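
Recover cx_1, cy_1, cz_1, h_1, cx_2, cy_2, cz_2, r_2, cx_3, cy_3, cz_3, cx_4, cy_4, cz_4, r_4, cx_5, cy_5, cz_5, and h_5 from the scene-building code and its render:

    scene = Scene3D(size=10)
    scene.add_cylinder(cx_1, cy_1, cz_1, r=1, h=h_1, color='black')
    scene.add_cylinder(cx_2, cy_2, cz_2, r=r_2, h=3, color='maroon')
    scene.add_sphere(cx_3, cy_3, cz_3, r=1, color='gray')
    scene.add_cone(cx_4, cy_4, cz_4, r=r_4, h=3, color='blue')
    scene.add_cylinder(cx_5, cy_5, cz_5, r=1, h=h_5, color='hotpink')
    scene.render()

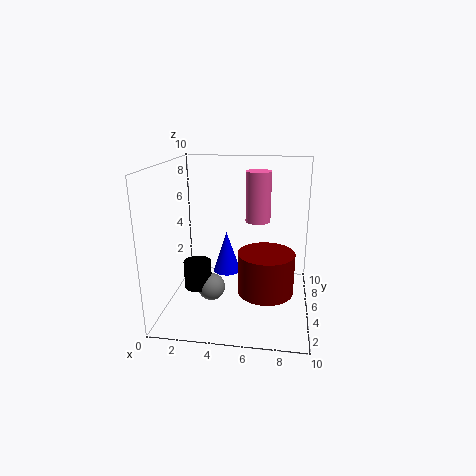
cx_1 = 2, cy_1 = 5, cz_1 = 1, h_1 = 2, cx_2 = 7, cy_2 = 5, cz_2 = 1, r_2 = 2, cx_3 = 3, cy_3 = 5, cz_3 = 1, cx_4 = 4, cy_4 = 6, cz_4 = 2, r_4 = 1, cx_5 = 6, cy_5 = 9, cz_5 = 5, h_5 = 4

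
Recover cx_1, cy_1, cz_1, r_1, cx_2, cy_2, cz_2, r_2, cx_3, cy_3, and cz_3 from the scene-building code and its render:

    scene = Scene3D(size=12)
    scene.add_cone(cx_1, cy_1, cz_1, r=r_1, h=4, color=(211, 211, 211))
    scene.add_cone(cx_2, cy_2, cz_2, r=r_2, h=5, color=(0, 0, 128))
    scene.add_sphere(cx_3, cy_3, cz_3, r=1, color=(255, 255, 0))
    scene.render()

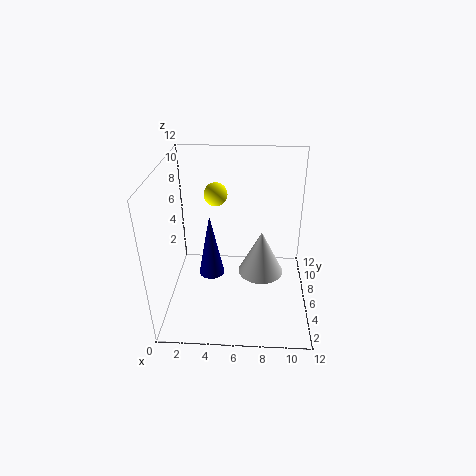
cx_1 = 8
cy_1 = 7
cz_1 = 2
r_1 = 2
cx_2 = 4
cy_2 = 4
cz_2 = 4
r_2 = 1
cx_3 = 4
cy_3 = 8
cz_3 = 9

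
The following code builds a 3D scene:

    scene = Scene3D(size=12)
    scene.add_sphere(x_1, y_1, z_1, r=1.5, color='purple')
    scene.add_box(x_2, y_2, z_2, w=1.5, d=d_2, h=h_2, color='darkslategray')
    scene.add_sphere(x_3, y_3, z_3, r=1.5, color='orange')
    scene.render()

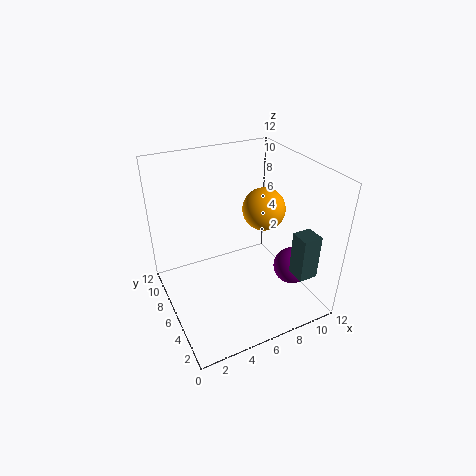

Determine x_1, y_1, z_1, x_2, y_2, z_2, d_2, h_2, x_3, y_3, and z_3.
x_1 = 9.5
y_1 = 3
z_1 = 4
x_2 = 8.5
y_2 = 0.5
z_2 = 4.5
d_2 = 1.5
h_2 = 3.5
x_3 = 6.5
y_3 = 3
z_3 = 10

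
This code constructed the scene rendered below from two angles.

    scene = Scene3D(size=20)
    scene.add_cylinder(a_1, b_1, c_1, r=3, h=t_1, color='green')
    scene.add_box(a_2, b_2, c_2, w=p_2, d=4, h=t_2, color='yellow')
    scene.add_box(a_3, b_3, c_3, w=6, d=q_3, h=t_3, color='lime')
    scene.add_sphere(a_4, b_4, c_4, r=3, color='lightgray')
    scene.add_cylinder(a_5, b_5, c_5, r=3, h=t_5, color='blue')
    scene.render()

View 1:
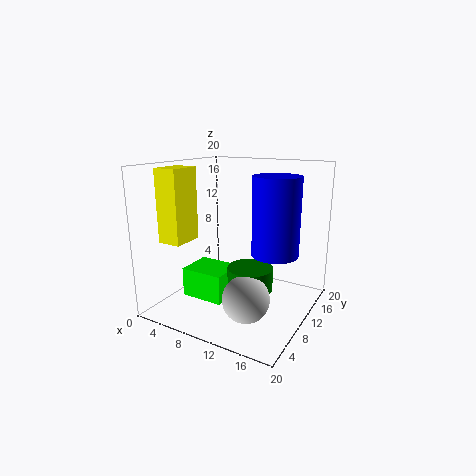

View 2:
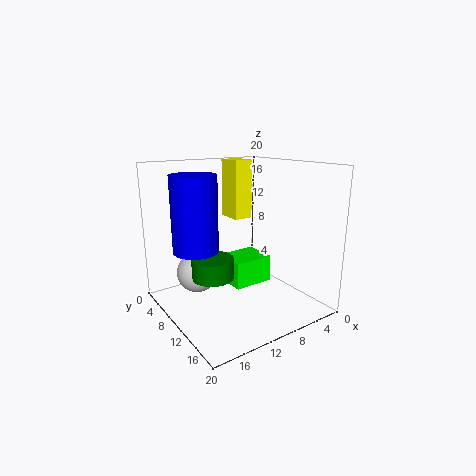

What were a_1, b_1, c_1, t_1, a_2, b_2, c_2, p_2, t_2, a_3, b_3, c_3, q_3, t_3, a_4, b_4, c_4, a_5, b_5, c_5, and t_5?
a_1 = 13
b_1 = 8
c_1 = 4
t_1 = 3
a_2 = 4
b_2 = 1
c_2 = 11
p_2 = 3
t_2 = 9
a_3 = 4
b_3 = 5
c_3 = 2
q_3 = 5
t_3 = 4
a_4 = 14
b_4 = 5
c_4 = 4
a_5 = 16
b_5 = 9
c_5 = 9
t_5 = 10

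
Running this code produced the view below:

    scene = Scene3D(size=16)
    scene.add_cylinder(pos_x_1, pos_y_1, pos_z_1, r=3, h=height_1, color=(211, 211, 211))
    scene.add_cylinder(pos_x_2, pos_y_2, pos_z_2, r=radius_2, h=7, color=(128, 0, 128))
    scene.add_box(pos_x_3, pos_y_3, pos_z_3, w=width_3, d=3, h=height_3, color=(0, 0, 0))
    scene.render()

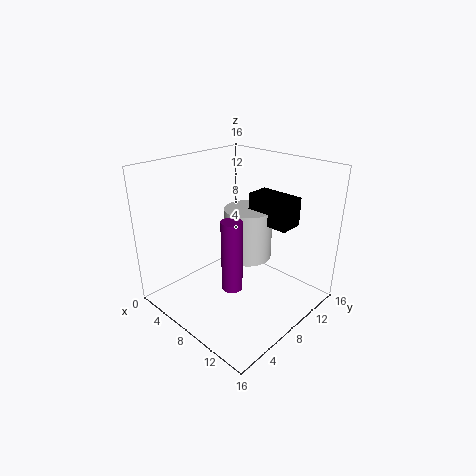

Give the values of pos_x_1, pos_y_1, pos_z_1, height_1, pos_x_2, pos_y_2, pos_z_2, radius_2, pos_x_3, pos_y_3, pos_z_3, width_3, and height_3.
pos_x_1 = 5.5, pos_y_1 = 12.5, pos_z_1 = 3, height_1 = 6.5, pos_x_2 = 11.5, pos_y_2 = 3.5, pos_z_2 = 5.5, radius_2 = 1, pos_x_3 = 5.5, pos_y_3 = 12.5, pos_z_3 = 8, width_3 = 5.5, height_3 = 3.5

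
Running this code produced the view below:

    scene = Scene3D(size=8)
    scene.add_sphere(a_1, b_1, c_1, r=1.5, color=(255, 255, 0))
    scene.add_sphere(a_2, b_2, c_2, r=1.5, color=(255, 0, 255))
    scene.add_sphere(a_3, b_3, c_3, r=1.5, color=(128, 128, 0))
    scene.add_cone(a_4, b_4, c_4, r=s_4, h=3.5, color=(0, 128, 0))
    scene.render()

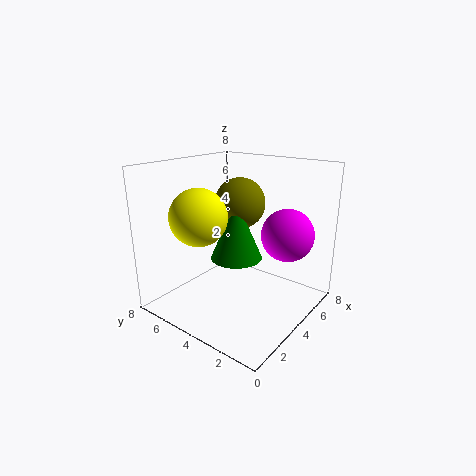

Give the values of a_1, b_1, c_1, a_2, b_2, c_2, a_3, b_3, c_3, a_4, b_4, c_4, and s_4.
a_1 = 2
b_1 = 5
c_1 = 5.5
a_2 = 6
b_2 = 2
c_2 = 4
a_3 = 5.5
b_3 = 5
c_3 = 5.5
a_4 = 4.5
b_4 = 4.5
c_4 = 2.5
s_4 = 1.5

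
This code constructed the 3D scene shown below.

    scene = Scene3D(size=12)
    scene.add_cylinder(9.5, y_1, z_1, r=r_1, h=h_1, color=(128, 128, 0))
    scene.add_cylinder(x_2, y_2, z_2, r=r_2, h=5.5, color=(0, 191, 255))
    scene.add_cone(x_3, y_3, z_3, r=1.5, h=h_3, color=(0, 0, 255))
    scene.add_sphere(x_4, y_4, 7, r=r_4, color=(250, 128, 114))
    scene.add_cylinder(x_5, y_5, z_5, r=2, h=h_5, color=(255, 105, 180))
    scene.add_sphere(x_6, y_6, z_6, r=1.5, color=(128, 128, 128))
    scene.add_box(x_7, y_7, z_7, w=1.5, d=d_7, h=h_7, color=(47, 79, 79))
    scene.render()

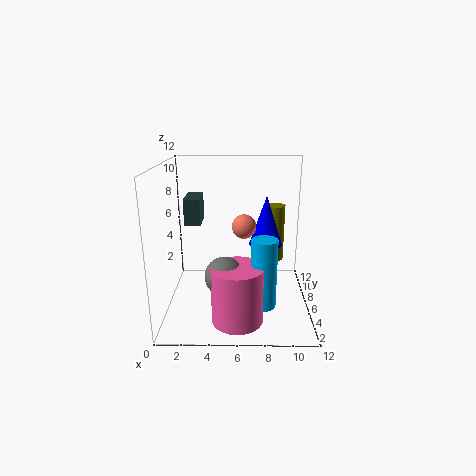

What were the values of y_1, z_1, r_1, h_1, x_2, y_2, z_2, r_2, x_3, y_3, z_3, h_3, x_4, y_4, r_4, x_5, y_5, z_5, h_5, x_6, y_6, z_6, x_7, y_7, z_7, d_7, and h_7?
y_1 = 11, z_1 = 2, r_1 = 1, h_1 = 5.5, x_2 = 8, y_2 = 3, z_2 = 1.5, r_2 = 1, x_3 = 8.5, y_3 = 8.5, z_3 = 4.5, h_3 = 4.5, x_4 = 6.5, y_4 = 6, r_4 = 1, x_5 = 6, y_5 = 2.5, z_5 = 0.5, h_5 = 4.5, x_6 = 5, y_6 = 3, z_6 = 4, x_7 = 1, y_7 = 9, z_7 = 6, d_7 = 3, h_7 = 2.5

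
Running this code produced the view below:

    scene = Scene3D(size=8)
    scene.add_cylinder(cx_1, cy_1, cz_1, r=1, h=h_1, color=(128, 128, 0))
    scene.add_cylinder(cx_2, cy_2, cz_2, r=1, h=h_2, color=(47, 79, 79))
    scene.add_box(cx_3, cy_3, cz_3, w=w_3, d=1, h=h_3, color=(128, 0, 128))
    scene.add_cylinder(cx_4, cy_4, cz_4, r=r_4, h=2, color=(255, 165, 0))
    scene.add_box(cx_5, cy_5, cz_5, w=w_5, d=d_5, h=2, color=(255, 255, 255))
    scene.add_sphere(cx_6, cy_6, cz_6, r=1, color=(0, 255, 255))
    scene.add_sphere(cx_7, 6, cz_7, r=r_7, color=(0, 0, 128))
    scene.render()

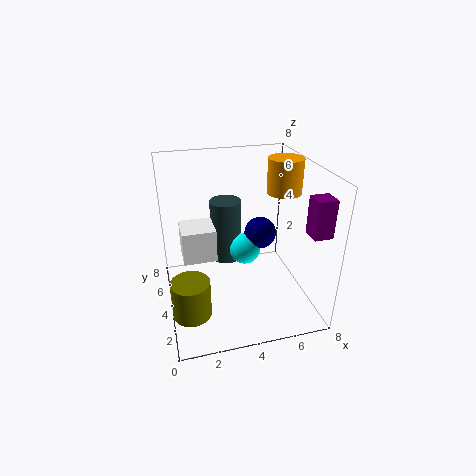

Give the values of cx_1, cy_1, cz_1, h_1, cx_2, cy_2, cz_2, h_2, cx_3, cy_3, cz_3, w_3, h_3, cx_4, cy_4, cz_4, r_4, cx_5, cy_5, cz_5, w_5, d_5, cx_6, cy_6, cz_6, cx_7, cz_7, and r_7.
cx_1 = 1; cy_1 = 2; cz_1 = 1; h_1 = 2; cx_2 = 4; cy_2 = 7; cz_2 = 1; h_2 = 4; cx_3 = 7; cy_3 = 1; cz_3 = 5; w_3 = 1; h_3 = 2; cx_4 = 7; cy_4 = 5; cz_4 = 6; r_4 = 1; cx_5 = 1; cy_5 = 5; cz_5 = 2; w_5 = 2; d_5 = 2; cx_6 = 5; cy_6 = 6; cz_6 = 2; cx_7 = 6; cz_7 = 3; r_7 = 1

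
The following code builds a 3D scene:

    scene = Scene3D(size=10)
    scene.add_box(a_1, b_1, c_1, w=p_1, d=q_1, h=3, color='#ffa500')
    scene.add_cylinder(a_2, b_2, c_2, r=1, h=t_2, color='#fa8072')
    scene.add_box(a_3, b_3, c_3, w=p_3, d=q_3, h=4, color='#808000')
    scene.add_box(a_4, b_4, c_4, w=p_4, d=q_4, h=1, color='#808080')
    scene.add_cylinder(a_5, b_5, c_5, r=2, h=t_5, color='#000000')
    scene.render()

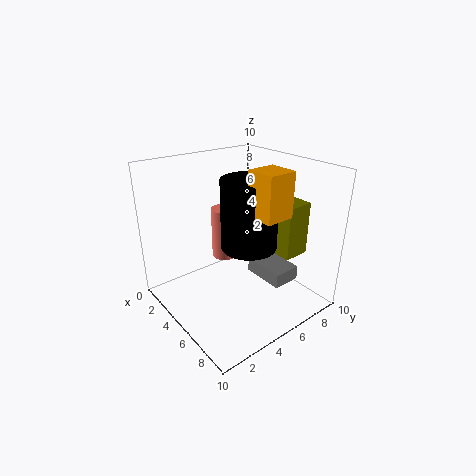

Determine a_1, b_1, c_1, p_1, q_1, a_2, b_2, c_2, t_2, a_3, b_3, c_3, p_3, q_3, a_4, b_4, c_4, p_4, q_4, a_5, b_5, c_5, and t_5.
a_1 = 6, b_1 = 5, c_1 = 7, p_1 = 2, q_1 = 2, a_2 = 2, b_2 = 6, c_2 = 2, t_2 = 4, a_3 = 5, b_3 = 8, c_3 = 3, p_3 = 2, q_3 = 2, a_4 = 5, b_4 = 6, c_4 = 2, p_4 = 3, q_4 = 2, a_5 = 5, b_5 = 6, c_5 = 4, t_5 = 5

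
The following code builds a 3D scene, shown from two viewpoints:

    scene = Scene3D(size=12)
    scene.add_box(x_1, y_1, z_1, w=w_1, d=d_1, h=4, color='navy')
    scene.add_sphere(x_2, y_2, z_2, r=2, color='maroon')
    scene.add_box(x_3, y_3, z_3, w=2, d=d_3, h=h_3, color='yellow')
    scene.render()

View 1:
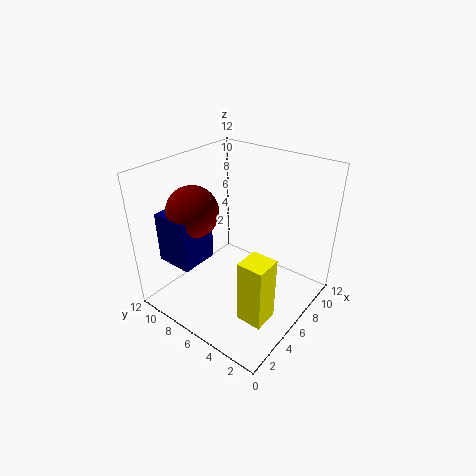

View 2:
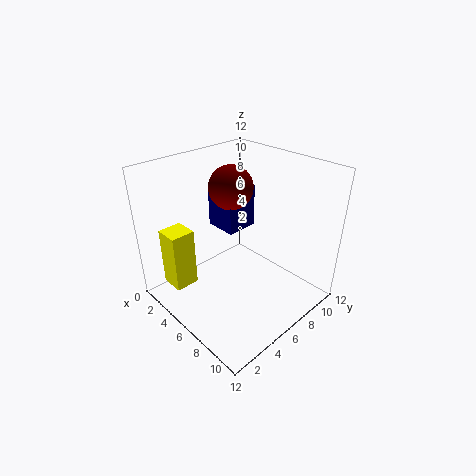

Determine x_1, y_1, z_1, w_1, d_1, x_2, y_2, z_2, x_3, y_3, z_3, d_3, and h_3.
x_1 = 1
y_1 = 7
z_1 = 5
w_1 = 3
d_1 = 3
x_2 = 3
y_2 = 8
z_2 = 9
x_3 = 2
y_3 = 1
z_3 = 2
d_3 = 2
h_3 = 5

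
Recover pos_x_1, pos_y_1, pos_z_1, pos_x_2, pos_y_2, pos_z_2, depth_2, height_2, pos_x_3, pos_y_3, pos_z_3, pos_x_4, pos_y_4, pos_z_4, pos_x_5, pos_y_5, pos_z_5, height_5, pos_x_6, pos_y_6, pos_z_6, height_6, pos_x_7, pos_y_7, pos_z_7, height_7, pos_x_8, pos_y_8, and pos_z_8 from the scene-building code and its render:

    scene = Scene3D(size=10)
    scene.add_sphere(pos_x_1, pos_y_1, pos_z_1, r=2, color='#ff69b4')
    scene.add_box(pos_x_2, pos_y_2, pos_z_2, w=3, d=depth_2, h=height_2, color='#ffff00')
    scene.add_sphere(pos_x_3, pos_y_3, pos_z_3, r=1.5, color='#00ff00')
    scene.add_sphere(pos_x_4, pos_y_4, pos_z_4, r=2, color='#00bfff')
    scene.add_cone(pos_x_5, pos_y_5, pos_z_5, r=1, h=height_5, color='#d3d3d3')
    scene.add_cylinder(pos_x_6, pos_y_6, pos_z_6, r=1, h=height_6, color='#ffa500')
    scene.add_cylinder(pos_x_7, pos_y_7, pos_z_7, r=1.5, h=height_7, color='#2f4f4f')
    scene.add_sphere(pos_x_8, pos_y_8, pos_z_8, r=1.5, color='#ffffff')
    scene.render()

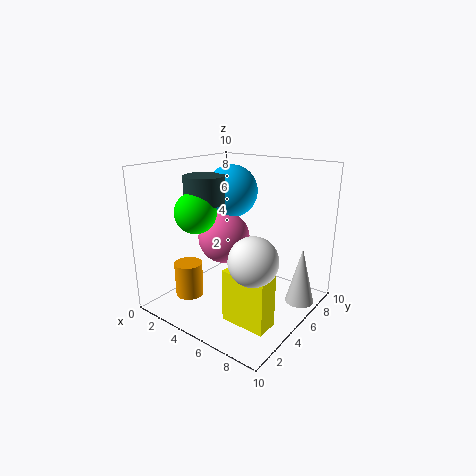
pos_x_1 = 2.5; pos_y_1 = 6.5; pos_z_1 = 4; pos_x_2 = 6; pos_y_2 = 2; pos_z_2 = 0.5; depth_2 = 1.5; height_2 = 3.5; pos_x_3 = 2; pos_y_3 = 4; pos_z_3 = 6.5; pos_x_4 = 2.5; pos_y_4 = 7.5; pos_z_4 = 7.5; pos_x_5 = 9; pos_y_5 = 7; pos_z_5 = 0.5; height_5 = 4; pos_x_6 = 2; pos_y_6 = 3; pos_z_6 = 0.5; height_6 = 2.5; pos_x_7 = 2; pos_y_7 = 5; pos_z_7 = 7; height_7 = 2; pos_x_8 = 8; pos_y_8 = 2.5; pos_z_8 = 5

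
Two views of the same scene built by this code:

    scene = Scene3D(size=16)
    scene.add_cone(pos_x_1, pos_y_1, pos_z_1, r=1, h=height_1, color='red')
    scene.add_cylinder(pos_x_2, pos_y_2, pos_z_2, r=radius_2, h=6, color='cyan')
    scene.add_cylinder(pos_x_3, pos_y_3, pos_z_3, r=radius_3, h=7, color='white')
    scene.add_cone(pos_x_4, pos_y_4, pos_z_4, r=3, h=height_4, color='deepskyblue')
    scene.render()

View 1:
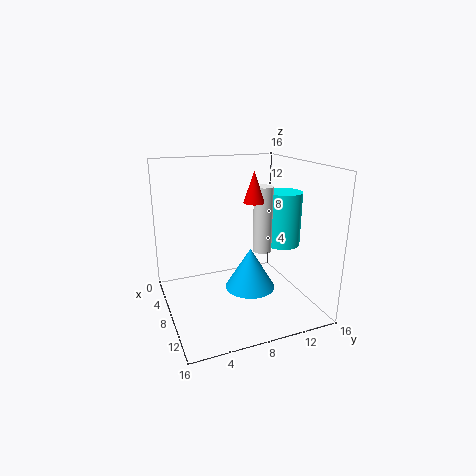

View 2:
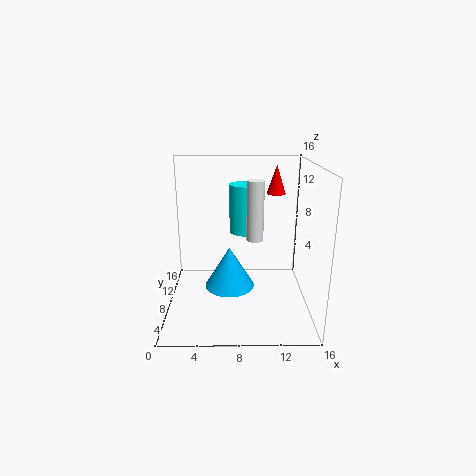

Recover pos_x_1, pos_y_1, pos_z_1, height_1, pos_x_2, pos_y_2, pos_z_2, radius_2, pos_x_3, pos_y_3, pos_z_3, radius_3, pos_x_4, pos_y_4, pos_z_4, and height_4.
pos_x_1 = 12; pos_y_1 = 8; pos_z_1 = 13; height_1 = 3; pos_x_2 = 9; pos_y_2 = 13; pos_z_2 = 7; radius_2 = 2; pos_x_3 = 10; pos_y_3 = 10; pos_z_3 = 7; radius_3 = 1; pos_x_4 = 7; pos_y_4 = 10; pos_z_4 = 1; height_4 = 5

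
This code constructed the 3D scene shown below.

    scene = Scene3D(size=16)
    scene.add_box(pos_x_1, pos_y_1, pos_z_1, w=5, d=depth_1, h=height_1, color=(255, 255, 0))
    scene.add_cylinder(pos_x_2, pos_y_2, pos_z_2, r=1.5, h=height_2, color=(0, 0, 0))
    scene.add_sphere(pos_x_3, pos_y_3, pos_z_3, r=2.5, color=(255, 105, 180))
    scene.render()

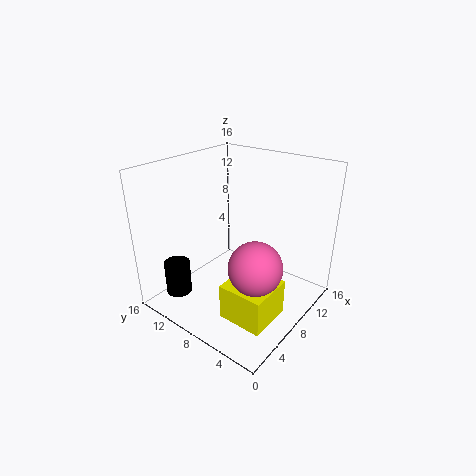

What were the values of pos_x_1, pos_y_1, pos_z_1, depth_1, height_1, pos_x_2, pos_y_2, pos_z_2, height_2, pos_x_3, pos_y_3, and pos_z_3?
pos_x_1 = 3.5; pos_y_1 = 2; pos_z_1 = 0.5; depth_1 = 5; height_1 = 4; pos_x_2 = 4; pos_y_2 = 14; pos_z_2 = 0.5; height_2 = 4; pos_x_3 = 3.5; pos_y_3 = 2.5; pos_z_3 = 8.5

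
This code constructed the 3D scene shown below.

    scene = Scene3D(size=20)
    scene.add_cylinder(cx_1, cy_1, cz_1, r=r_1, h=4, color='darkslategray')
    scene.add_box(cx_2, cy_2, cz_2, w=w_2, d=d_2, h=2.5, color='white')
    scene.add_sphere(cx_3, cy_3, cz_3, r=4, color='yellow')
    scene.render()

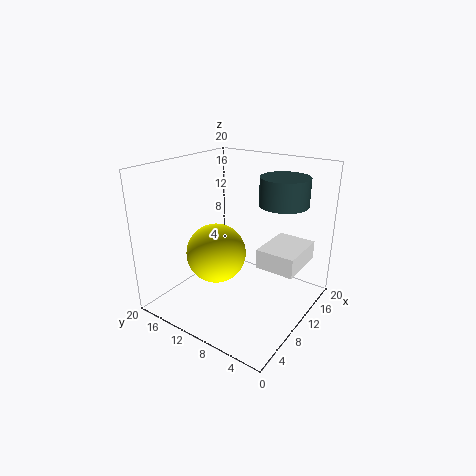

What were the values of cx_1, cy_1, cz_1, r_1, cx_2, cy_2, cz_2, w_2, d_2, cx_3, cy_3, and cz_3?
cx_1 = 15.5
cy_1 = 6
cz_1 = 14
r_1 = 3.5
cx_2 = 7.5
cy_2 = 0.5
cz_2 = 8
w_2 = 6.5
d_2 = 5
cx_3 = 7
cy_3 = 11.5
cz_3 = 8.5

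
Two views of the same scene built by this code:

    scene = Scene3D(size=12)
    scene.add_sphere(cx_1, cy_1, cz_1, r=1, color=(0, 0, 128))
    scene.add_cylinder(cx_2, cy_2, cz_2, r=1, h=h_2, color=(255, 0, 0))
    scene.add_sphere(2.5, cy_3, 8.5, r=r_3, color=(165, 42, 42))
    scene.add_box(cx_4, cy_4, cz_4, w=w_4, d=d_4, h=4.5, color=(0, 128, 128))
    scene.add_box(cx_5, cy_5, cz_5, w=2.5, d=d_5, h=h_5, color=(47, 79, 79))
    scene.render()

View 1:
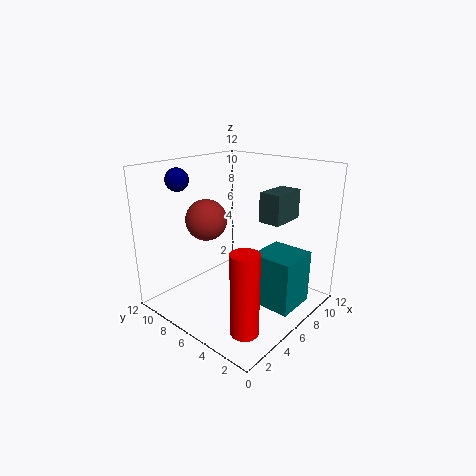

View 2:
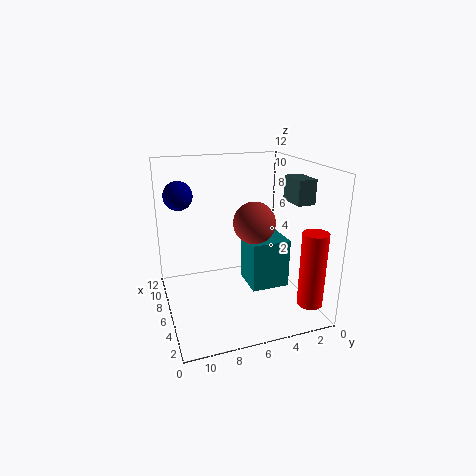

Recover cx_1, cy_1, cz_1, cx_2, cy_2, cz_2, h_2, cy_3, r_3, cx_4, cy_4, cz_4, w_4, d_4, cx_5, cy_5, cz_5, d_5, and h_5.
cx_1 = 4, cy_1 = 11, cz_1 = 10.5, cx_2 = 1.5, cy_2 = 1.5, cz_2 = 1.5, h_2 = 6, cy_3 = 6, r_3 = 1.5, cx_4 = 6, cy_4 = 1, cz_4 = 0.5, w_4 = 3.5, d_4 = 3.5, cx_5 = 3.5, cy_5 = 0.5, cz_5 = 9, d_5 = 1.5, h_5 = 2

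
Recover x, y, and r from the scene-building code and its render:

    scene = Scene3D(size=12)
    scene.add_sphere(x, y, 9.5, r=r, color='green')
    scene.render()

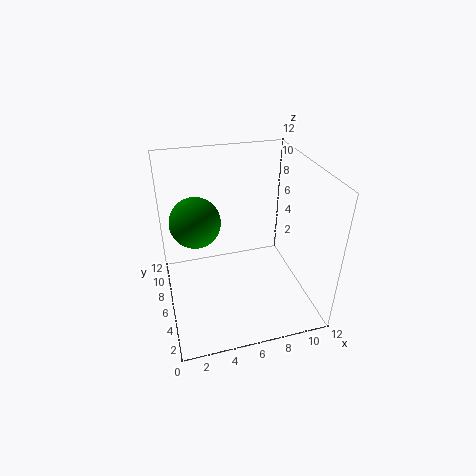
x = 2.25; y = 3.5; r = 1.75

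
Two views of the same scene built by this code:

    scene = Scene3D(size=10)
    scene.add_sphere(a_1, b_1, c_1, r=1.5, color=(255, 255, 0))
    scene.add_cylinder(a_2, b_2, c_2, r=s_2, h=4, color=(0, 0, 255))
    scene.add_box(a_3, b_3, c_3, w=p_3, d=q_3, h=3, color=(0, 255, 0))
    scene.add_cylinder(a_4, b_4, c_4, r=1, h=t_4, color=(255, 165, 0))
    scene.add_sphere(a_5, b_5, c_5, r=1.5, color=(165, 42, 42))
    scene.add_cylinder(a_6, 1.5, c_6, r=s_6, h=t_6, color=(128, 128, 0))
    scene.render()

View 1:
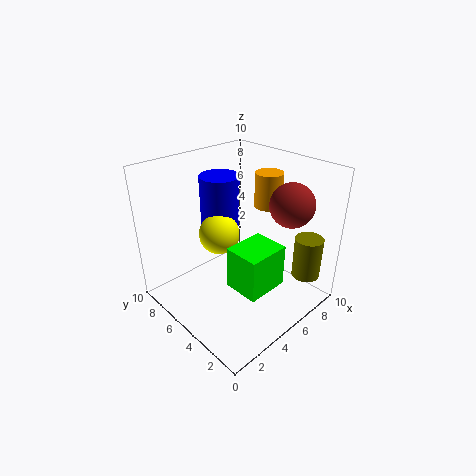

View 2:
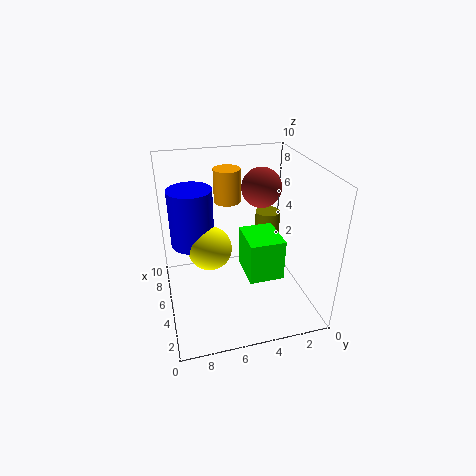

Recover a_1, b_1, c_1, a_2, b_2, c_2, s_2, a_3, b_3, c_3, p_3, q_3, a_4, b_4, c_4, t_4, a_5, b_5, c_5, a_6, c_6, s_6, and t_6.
a_1 = 5; b_1 = 7; c_1 = 4.5; a_2 = 6; b_2 = 8; c_2 = 4.5; s_2 = 1.5; a_3 = 3.5; b_3 = 2; c_3 = 2; p_3 = 3; q_3 = 2.5; a_4 = 8; b_4 = 5; c_4 = 6.5; t_4 = 2.5; a_5 = 7.5; b_5 = 2.5; c_5 = 7.5; a_6 = 8.5; c_6 = 2; s_6 = 1; t_6 = 3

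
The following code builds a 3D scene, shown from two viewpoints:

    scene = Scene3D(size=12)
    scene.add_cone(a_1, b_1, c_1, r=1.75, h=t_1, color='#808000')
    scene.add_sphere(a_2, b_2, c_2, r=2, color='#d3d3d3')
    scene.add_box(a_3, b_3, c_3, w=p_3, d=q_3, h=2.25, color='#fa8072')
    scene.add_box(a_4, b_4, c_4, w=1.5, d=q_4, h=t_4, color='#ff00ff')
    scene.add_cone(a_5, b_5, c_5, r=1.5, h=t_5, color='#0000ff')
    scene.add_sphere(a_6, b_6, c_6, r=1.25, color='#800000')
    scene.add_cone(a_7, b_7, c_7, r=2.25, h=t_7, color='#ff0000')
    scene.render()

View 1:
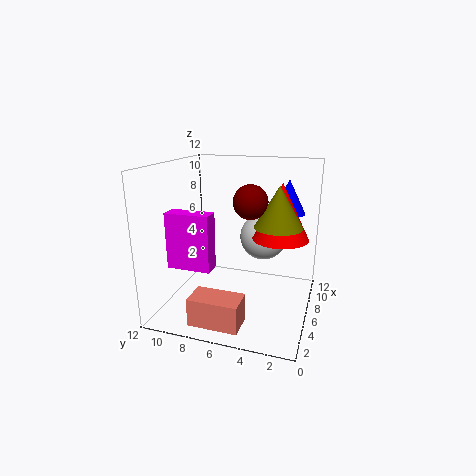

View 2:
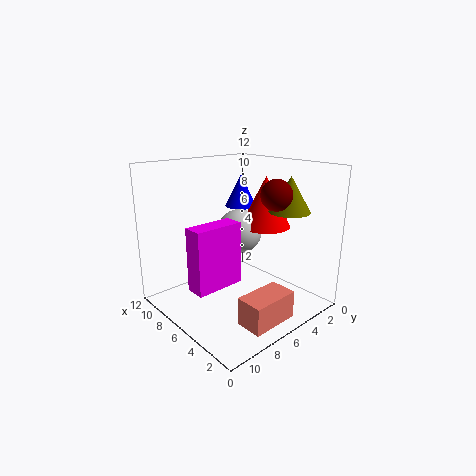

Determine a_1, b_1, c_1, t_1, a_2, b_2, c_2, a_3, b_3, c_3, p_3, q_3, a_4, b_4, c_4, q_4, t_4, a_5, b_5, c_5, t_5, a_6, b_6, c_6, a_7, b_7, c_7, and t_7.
a_1 = 3.75, b_1 = 2.25, c_1 = 8, t_1 = 3, a_2 = 7.75, b_2 = 4.25, c_2 = 5.75, a_3 = 1, b_3 = 4.5, c_3 = 0.25, p_3 = 2.25, q_3 = 4, a_4 = 3.75, b_4 = 7.75, c_4 = 3.5, q_4 = 3.75, t_4 = 4.75, a_5 = 9.5, b_5 = 2.5, c_5 = 7.5, t_5 = 3, a_6 = 3.5, b_6 = 4.25, c_6 = 9.75, a_7 = 6.25, b_7 = 2.5, c_7 = 6.25, t_7 = 4.5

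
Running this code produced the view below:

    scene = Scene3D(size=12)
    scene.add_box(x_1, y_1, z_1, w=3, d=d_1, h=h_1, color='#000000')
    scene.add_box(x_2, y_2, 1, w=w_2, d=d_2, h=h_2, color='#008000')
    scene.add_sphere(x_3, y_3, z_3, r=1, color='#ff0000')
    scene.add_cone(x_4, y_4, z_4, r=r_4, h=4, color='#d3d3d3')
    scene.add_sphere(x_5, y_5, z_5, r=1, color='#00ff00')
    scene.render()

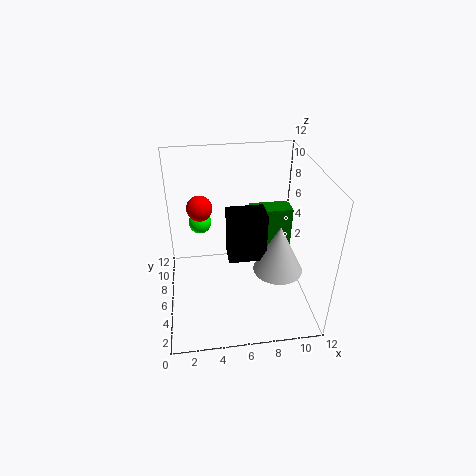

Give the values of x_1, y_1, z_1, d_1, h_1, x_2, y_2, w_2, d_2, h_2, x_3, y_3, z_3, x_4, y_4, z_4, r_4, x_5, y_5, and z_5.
x_1 = 5
y_1 = 4
z_1 = 5
d_1 = 2
h_1 = 4
x_2 = 8
y_2 = 10
w_2 = 4
d_2 = 2
h_2 = 5
x_3 = 3
y_3 = 6
z_3 = 9
x_4 = 9
y_4 = 4
z_4 = 4
r_4 = 2
x_5 = 3
y_5 = 9
z_5 = 6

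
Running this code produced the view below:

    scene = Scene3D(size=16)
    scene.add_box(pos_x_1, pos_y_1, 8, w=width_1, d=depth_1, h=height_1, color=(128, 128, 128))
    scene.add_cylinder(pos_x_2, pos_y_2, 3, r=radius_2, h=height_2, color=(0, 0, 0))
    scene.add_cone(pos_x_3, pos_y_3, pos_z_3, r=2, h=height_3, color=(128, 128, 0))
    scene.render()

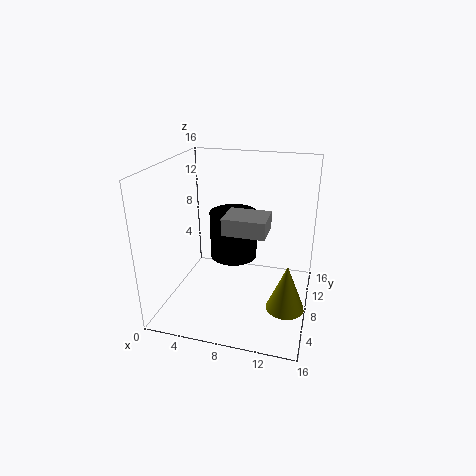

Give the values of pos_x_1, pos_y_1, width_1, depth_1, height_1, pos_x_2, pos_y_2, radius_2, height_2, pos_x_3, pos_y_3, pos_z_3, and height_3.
pos_x_1 = 6
pos_y_1 = 8
width_1 = 5
depth_1 = 4
height_1 = 2
pos_x_2 = 6
pos_y_2 = 13
radius_2 = 3
height_2 = 6
pos_x_3 = 14
pos_y_3 = 5
pos_z_3 = 2
height_3 = 5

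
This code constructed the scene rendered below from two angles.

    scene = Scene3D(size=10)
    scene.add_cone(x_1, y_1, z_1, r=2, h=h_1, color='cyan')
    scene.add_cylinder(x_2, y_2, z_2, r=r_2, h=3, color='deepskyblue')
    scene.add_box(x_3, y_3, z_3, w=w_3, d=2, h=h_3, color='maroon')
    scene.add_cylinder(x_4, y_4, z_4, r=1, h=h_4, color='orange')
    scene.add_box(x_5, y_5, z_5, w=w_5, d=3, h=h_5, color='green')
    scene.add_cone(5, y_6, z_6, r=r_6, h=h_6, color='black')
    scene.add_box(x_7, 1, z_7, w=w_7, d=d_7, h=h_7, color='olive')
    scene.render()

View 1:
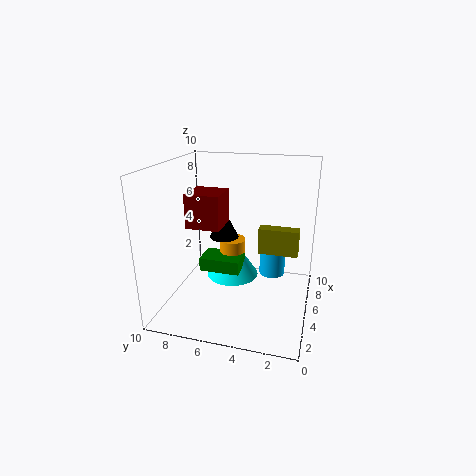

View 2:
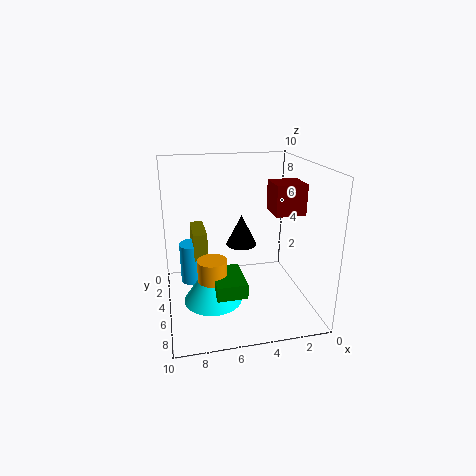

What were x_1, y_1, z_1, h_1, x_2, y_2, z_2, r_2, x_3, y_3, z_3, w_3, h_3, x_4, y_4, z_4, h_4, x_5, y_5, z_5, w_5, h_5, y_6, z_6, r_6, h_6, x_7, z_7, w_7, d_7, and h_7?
x_1 = 7
y_1 = 6
z_1 = 1
h_1 = 3
x_2 = 8
y_2 = 3
z_2 = 1
r_2 = 1
x_3 = 1
y_3 = 5
z_3 = 7
w_3 = 2
h_3 = 2
x_4 = 7
y_4 = 6
z_4 = 2
h_4 = 2
x_5 = 5
y_5 = 5
z_5 = 2
w_5 = 2
h_5 = 1
y_6 = 6
z_6 = 5
r_6 = 1
h_6 = 2
x_7 = 7
z_7 = 3
w_7 = 1
d_7 = 3
h_7 = 2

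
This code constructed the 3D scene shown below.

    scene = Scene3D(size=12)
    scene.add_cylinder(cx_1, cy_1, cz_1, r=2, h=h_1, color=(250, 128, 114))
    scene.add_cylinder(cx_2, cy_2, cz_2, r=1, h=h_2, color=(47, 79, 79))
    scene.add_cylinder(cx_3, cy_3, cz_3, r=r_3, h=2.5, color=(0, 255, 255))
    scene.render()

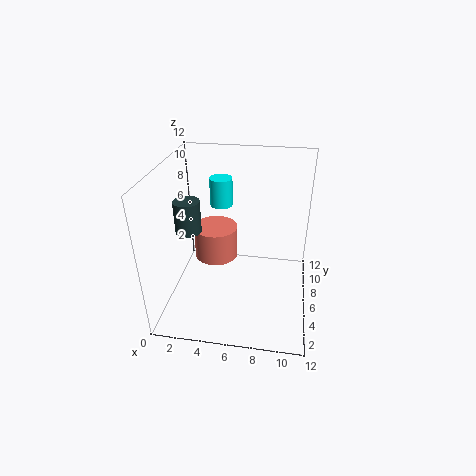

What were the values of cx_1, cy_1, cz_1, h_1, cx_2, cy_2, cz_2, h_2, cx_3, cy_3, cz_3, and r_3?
cx_1 = 3.5; cy_1 = 8.5; cz_1 = 2.5; h_1 = 3; cx_2 = 2.5; cy_2 = 4; cz_2 = 7.5; h_2 = 2.5; cx_3 = 4; cy_3 = 9; cz_3 = 7.5; r_3 = 1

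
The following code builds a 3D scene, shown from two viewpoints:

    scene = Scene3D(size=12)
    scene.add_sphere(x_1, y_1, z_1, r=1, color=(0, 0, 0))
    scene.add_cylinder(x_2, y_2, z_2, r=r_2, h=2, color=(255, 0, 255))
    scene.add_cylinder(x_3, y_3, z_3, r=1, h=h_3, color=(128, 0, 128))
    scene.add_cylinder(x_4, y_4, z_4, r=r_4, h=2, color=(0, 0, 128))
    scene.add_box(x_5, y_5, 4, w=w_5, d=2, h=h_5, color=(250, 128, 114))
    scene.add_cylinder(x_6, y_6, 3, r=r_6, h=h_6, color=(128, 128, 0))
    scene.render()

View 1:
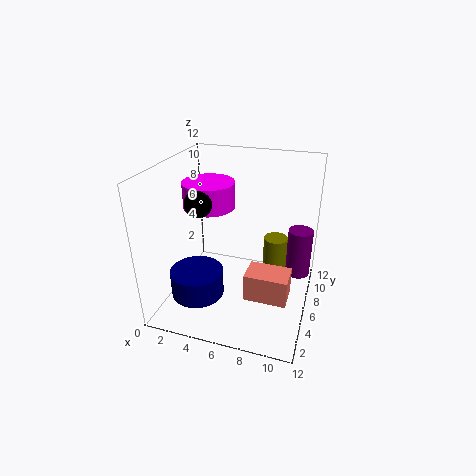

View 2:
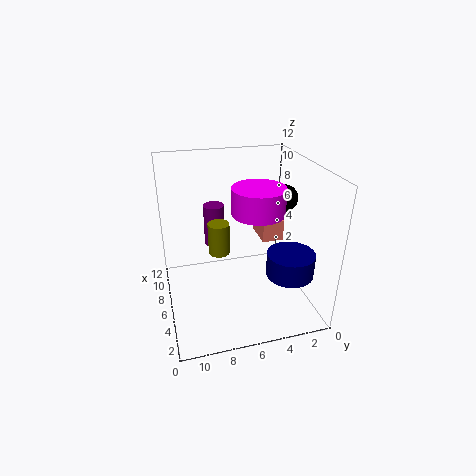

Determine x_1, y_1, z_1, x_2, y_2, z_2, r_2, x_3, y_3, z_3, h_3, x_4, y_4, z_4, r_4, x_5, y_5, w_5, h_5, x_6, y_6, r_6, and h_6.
x_1 = 4, y_1 = 3, z_1 = 10, x_2 = 4, y_2 = 5, z_2 = 9, r_2 = 2, x_3 = 11, y_3 = 7, z_3 = 3, h_3 = 4, x_4 = 4, y_4 = 2, z_4 = 3, r_4 = 2, x_5 = 8, y_5 = 1, w_5 = 3, h_5 = 2, x_6 = 9, y_6 = 7, r_6 = 1, h_6 = 3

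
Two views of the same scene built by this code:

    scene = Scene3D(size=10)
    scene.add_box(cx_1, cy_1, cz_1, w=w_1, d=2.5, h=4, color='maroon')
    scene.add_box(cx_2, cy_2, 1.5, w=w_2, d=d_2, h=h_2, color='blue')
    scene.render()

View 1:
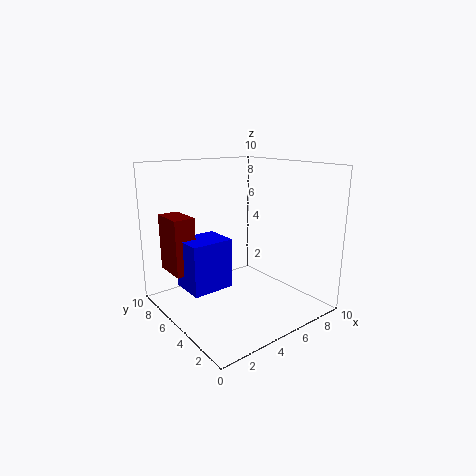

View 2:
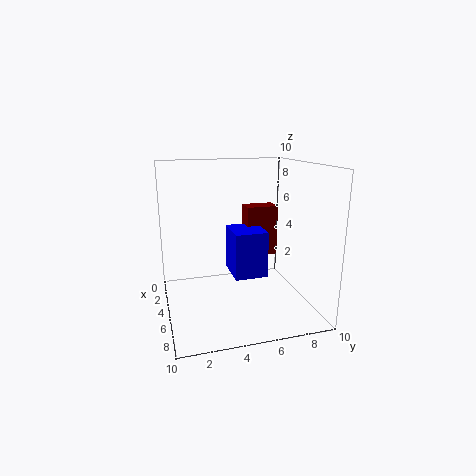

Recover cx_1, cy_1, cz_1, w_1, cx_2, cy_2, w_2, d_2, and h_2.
cx_1 = 1
cy_1 = 6.5
cz_1 = 2.5
w_1 = 1.5
cx_2 = 1.5
cy_2 = 5
w_2 = 3
d_2 = 2.5
h_2 = 3.5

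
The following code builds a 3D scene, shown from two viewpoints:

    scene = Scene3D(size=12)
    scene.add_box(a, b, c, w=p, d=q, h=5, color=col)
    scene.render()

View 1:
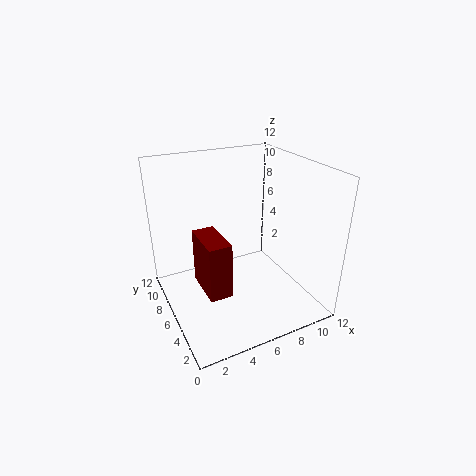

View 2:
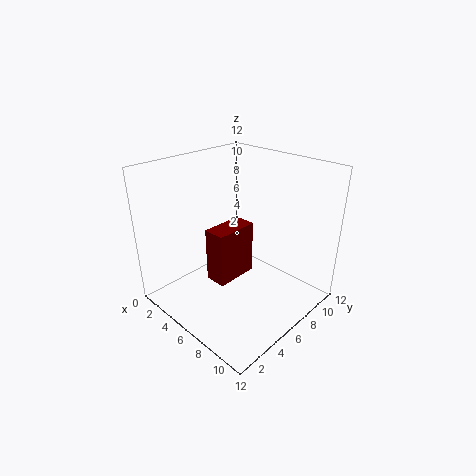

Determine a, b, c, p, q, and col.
a = 3
b = 5
c = 1
p = 2
q = 4
col = 'maroon'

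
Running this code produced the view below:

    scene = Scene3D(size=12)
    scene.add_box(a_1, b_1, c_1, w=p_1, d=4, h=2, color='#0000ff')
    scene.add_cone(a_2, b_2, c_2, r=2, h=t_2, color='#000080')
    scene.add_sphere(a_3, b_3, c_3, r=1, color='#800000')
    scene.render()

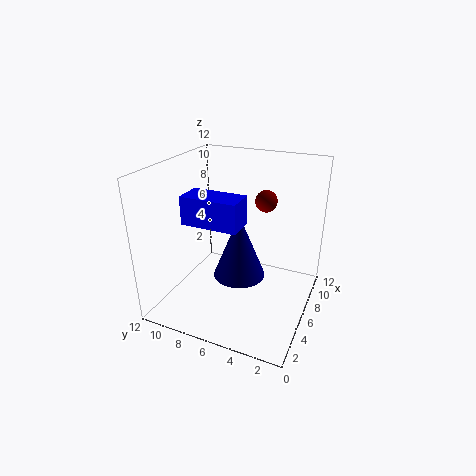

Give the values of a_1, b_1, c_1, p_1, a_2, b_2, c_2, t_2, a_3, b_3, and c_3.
a_1 = 1; b_1 = 4; c_1 = 9; p_1 = 2; a_2 = 4; b_2 = 5; c_2 = 4; t_2 = 5; a_3 = 10; b_3 = 5; c_3 = 8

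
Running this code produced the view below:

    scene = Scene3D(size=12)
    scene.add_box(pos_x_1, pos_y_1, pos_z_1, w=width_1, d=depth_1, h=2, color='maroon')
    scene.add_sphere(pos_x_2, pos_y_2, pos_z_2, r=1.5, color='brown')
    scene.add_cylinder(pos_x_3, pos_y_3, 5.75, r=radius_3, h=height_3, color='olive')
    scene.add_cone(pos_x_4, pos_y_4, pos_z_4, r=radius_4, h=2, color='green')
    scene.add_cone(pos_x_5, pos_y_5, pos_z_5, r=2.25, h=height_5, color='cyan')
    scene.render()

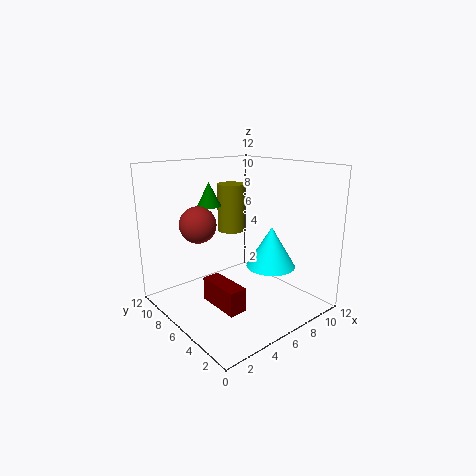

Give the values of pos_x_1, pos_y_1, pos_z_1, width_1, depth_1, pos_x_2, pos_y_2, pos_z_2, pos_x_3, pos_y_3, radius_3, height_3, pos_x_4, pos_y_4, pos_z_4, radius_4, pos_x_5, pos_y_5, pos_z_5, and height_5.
pos_x_1 = 3.25, pos_y_1 = 3.5, pos_z_1 = 0.75, width_1 = 1.5, depth_1 = 3.75, pos_x_2 = 3.25, pos_y_2 = 7.75, pos_z_2 = 7.25, pos_x_3 = 7.5, pos_y_3 = 8.75, radius_3 = 1.25, height_3 = 4.25, pos_x_4 = 4.75, pos_y_4 = 8.25, pos_z_4 = 8.5, radius_4 = 1, pos_x_5 = 9.75, pos_y_5 = 5.75, pos_z_5 = 2.5, height_5 = 3.75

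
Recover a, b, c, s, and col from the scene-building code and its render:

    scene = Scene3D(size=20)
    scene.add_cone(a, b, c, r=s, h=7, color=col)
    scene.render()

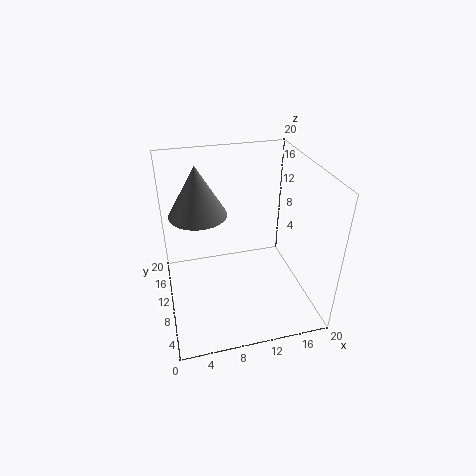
a = 5, b = 12.5, c = 13, s = 4, col = 'gray'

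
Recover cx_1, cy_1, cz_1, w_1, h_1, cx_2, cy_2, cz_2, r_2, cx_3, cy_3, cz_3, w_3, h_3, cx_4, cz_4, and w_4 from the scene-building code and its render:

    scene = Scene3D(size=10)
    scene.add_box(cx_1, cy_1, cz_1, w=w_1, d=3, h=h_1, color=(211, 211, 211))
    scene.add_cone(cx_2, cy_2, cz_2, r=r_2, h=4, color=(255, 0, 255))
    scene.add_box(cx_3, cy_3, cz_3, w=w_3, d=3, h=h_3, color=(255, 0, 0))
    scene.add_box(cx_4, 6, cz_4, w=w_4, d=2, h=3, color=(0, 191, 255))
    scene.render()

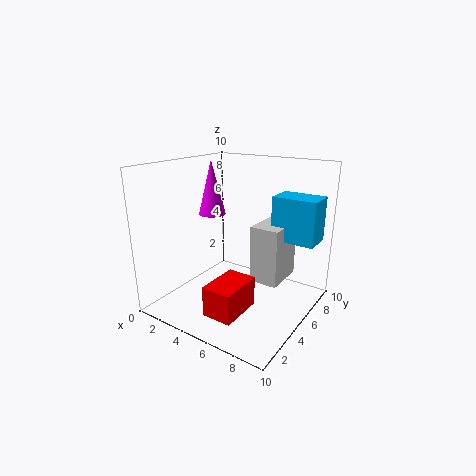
cx_1 = 6, cy_1 = 5, cz_1 = 2, w_1 = 2, h_1 = 4, cx_2 = 2, cy_2 = 6, cz_2 = 6, r_2 = 1, cx_3 = 5, cy_3 = 1, cz_3 = 1, w_3 = 2, h_3 = 2, cx_4 = 7, cz_4 = 5, w_4 = 3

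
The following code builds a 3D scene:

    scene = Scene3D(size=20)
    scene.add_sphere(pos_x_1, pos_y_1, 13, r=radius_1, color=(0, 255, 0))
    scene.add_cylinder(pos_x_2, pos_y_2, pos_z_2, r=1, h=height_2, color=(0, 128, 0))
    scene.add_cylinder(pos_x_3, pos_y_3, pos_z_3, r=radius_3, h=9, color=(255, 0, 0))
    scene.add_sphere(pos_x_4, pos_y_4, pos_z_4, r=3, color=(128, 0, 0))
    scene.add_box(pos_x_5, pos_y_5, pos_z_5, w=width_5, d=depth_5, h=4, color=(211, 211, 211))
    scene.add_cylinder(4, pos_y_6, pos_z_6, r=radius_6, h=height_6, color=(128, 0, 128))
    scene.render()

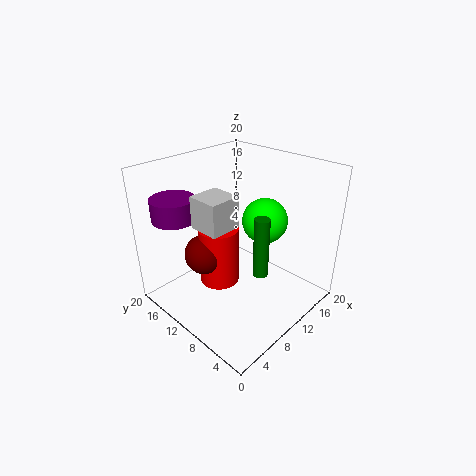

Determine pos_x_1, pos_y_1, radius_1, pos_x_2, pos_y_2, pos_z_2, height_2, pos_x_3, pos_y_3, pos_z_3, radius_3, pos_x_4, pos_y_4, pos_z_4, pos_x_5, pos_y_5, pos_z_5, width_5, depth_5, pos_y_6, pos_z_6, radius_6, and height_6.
pos_x_1 = 12, pos_y_1 = 7, radius_1 = 3, pos_x_2 = 9, pos_y_2 = 5, pos_z_2 = 7, height_2 = 8, pos_x_3 = 10, pos_y_3 = 14, pos_z_3 = 1, radius_3 = 3, pos_x_4 = 8, pos_y_4 = 15, pos_z_4 = 6, pos_x_5 = 3, pos_y_5 = 7, pos_z_5 = 14, width_5 = 4, depth_5 = 4, pos_y_6 = 16, pos_z_6 = 13, radius_6 = 3, height_6 = 3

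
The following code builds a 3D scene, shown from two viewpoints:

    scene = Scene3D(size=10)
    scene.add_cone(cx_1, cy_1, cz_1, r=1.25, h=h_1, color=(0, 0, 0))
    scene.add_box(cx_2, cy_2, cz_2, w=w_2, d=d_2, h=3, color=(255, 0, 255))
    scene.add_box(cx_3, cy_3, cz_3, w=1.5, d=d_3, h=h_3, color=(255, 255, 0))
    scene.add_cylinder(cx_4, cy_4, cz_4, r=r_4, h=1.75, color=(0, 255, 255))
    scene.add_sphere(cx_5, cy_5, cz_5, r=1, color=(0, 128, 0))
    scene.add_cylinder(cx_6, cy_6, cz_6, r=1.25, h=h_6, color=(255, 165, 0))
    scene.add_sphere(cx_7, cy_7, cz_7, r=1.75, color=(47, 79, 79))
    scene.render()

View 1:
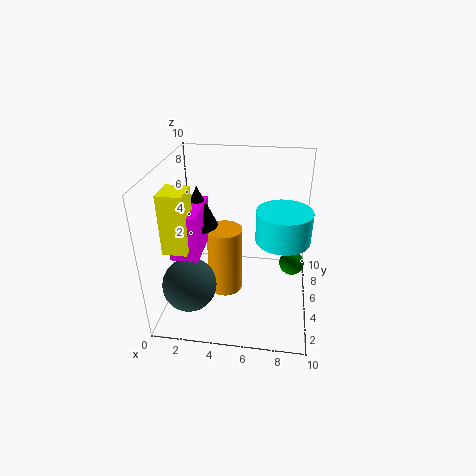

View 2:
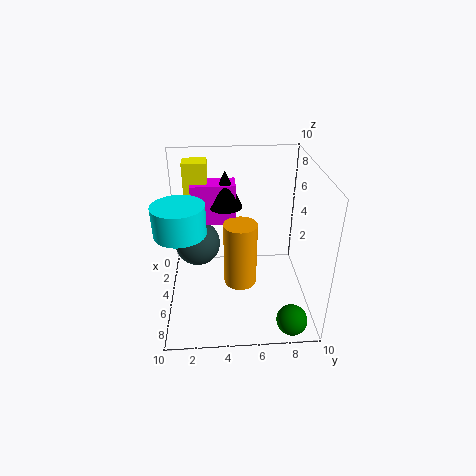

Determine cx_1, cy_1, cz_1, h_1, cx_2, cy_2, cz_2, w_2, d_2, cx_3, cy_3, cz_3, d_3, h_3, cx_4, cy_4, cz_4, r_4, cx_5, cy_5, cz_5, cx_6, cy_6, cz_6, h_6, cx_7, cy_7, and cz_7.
cx_1 = 2.5; cy_1 = 4.25; cz_1 = 6.25; h_1 = 2.75; cx_2 = 1.25; cy_2 = 1.75; cz_2 = 5; w_2 = 1.75; d_2 = 3.25; cx_3 = 1; cy_3 = 1.25; cz_3 = 5.75; d_3 = 1.75; h_3 = 3.75; cx_4 = 8; cy_4 = 1.5; cz_4 = 7.25; r_4 = 1.5; cx_5 = 9; cy_5 = 8.25; cz_5 = 1; cx_6 = 4; cy_6 = 5.25; cz_6 = 0.5; h_6 = 5; cx_7 = 2.25; cy_7 = 2; cz_7 = 3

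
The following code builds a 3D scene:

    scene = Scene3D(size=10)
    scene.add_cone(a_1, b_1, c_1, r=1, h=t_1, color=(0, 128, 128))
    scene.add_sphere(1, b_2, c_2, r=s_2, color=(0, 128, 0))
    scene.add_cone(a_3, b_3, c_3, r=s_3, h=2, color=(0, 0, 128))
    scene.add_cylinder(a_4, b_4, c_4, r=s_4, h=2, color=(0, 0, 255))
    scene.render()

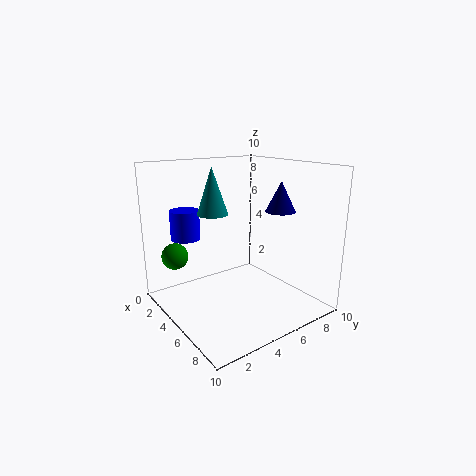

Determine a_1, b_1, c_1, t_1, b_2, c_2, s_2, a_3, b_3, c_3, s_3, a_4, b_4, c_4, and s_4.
a_1 = 5, b_1 = 3, c_1 = 7, t_1 = 3, b_2 = 2, c_2 = 3, s_2 = 1, a_3 = 7, b_3 = 7, c_3 = 7, s_3 = 1, a_4 = 3, b_4 = 2, c_4 = 5, s_4 = 1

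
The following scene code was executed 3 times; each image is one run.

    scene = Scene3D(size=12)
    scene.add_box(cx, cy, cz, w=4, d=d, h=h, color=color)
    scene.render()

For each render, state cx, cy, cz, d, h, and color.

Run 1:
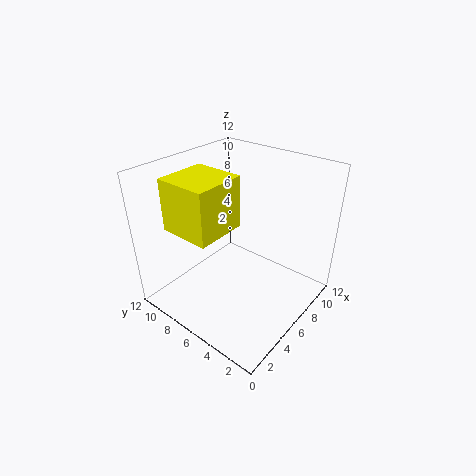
cx = 1
cy = 5
cz = 8
d = 4
h = 4
color = 'yellow'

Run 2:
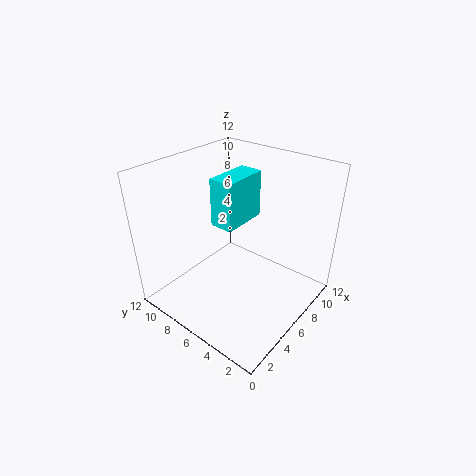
cx = 5
cy = 6
cz = 7
d = 2
h = 4
color = 'cyan'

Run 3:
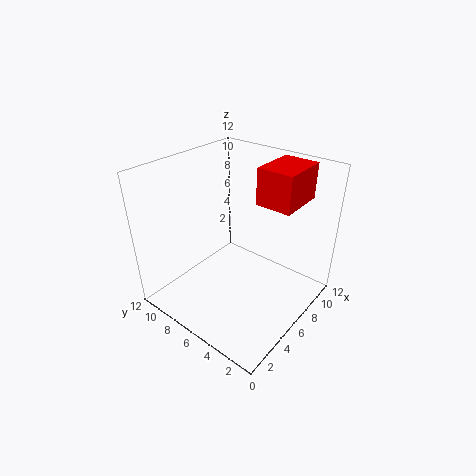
cx = 7
cy = 2
cz = 9
d = 3
h = 3
color = 'red'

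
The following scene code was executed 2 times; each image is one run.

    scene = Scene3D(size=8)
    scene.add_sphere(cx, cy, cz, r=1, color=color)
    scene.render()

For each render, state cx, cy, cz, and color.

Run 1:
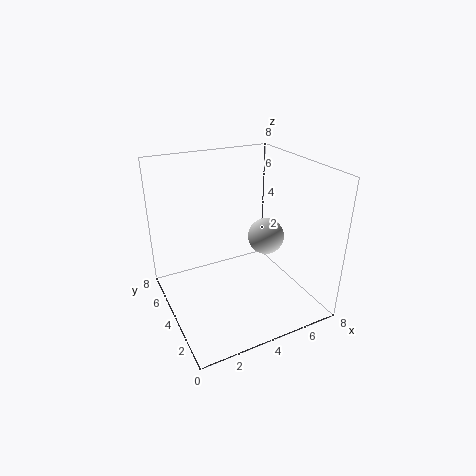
cx = 5.5; cy = 3.5; cz = 4; color = 'lightgray'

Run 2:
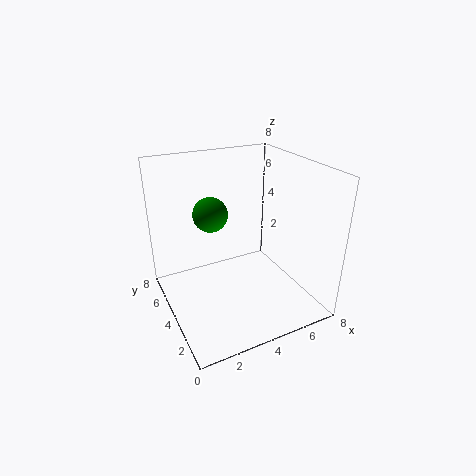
cx = 3; cy = 5.5; cz = 5; color = 'green'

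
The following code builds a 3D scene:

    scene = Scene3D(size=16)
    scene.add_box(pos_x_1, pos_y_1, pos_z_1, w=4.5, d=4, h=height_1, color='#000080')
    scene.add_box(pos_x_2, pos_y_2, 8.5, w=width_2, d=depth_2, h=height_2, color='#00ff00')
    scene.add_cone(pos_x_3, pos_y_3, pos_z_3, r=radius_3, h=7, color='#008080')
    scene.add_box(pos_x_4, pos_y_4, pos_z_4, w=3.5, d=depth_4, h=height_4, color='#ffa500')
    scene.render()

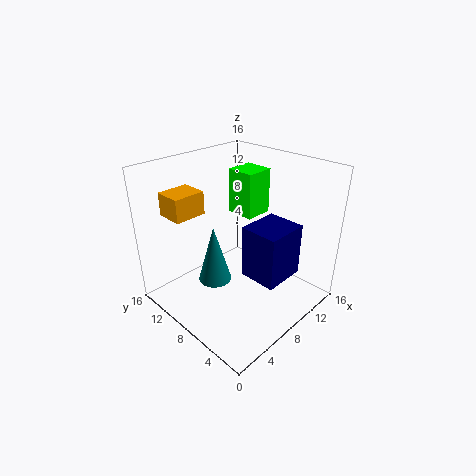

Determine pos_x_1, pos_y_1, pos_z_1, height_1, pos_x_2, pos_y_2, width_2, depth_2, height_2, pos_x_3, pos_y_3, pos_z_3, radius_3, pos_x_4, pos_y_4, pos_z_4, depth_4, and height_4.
pos_x_1 = 6; pos_y_1 = 1.5; pos_z_1 = 5.5; height_1 = 5.5; pos_x_2 = 11.5; pos_y_2 = 9.5; width_2 = 3.5; depth_2 = 3.5; height_2 = 5.5; pos_x_3 = 7; pos_y_3 = 11; pos_z_3 = 1.5; radius_3 = 2; pos_x_4 = 2; pos_y_4 = 10.5; pos_z_4 = 11; depth_4 = 3; height_4 = 2.5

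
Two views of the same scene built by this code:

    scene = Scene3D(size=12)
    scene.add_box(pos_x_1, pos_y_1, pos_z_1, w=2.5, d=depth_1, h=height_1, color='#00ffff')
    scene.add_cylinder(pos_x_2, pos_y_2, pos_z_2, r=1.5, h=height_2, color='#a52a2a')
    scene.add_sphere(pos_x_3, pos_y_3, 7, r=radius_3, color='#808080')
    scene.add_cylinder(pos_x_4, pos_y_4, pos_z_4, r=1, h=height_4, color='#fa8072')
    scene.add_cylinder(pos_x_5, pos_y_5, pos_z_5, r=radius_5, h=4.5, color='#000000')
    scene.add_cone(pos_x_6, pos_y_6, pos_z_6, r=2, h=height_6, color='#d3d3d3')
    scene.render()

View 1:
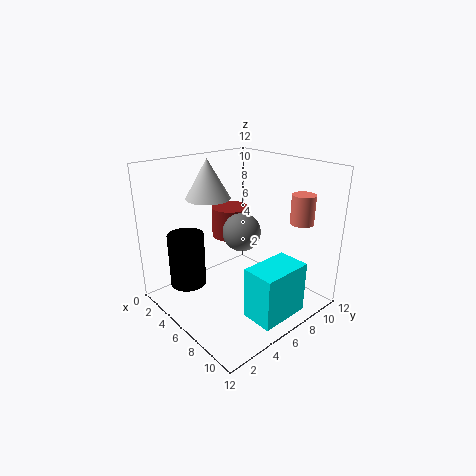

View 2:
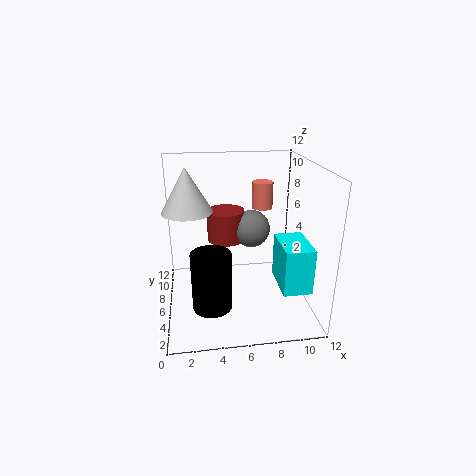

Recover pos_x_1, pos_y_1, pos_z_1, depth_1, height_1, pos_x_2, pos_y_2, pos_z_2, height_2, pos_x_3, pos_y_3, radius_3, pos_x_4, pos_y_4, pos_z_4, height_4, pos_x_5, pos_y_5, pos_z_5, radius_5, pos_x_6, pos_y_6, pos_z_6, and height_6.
pos_x_1 = 9.5, pos_y_1 = 3.5, pos_z_1 = 1.5, depth_1 = 4, height_1 = 4, pos_x_2 = 5, pos_y_2 = 6, pos_z_2 = 6, height_2 = 2.5, pos_x_3 = 7, pos_y_3 = 5.5, radius_3 = 1.5, pos_x_4 = 9, pos_y_4 = 10.5, pos_z_4 = 7, height_4 = 2.5, pos_x_5 = 3.5, pos_y_5 = 2.5, pos_z_5 = 2, radius_5 = 1.5, pos_x_6 = 2, pos_y_6 = 6, pos_z_6 = 8.5, height_6 = 3.5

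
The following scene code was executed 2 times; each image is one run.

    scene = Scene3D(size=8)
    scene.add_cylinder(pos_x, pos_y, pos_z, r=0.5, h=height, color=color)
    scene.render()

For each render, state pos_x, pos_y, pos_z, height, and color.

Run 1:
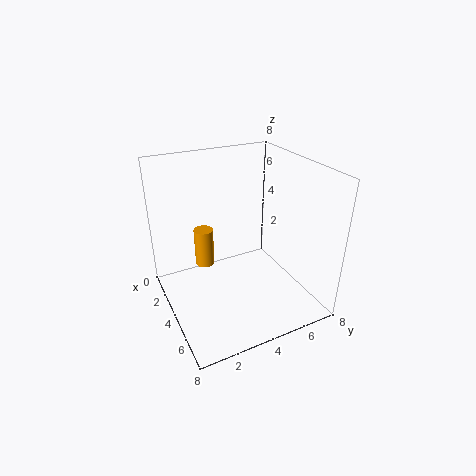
pos_x = 4; pos_y = 2; pos_z = 3; height = 2; color = 'orange'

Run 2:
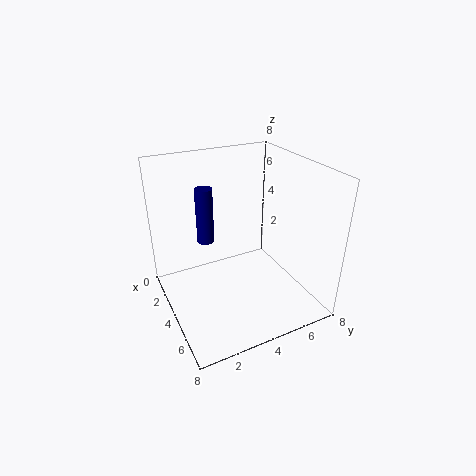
pos_x = 2.25; pos_y = 2.75; pos_z = 3.25; height = 3.25; color = 'navy'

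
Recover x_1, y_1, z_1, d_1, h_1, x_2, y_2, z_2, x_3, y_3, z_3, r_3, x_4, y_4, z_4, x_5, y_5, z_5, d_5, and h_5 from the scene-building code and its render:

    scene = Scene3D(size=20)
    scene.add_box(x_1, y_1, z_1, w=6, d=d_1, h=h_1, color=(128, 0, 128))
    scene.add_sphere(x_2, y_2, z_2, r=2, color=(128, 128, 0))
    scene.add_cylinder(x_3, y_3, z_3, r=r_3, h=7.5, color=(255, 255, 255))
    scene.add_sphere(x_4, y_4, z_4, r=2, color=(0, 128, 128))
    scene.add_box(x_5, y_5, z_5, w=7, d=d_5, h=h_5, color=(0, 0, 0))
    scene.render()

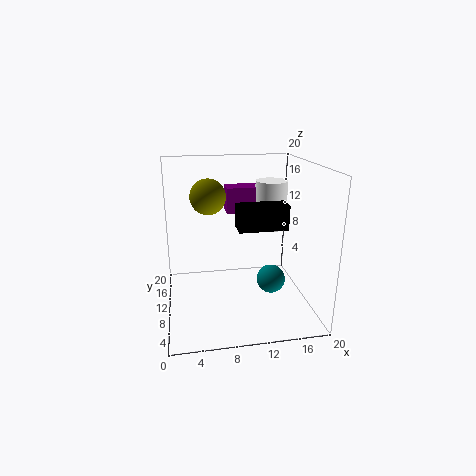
x_1 = 9.5; y_1 = 16.5; z_1 = 11.5; d_1 = 3.5; h_1 = 4; x_2 = 5.5; y_2 = 4; z_2 = 17.5; x_3 = 16.5; y_3 = 16.5; z_3 = 9; r_3 = 2.5; x_4 = 14.5; y_4 = 8.5; z_4 = 4; x_5 = 10; y_5 = 9; z_5 = 11; d_5 = 3; h_5 = 3.5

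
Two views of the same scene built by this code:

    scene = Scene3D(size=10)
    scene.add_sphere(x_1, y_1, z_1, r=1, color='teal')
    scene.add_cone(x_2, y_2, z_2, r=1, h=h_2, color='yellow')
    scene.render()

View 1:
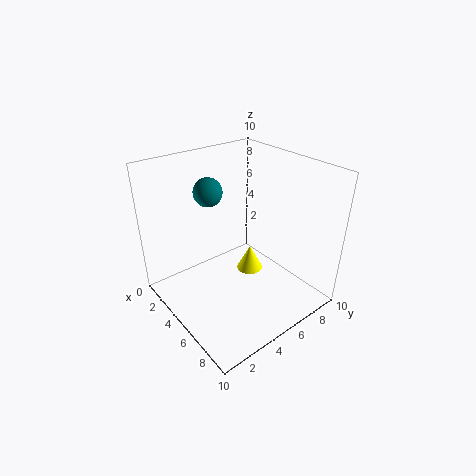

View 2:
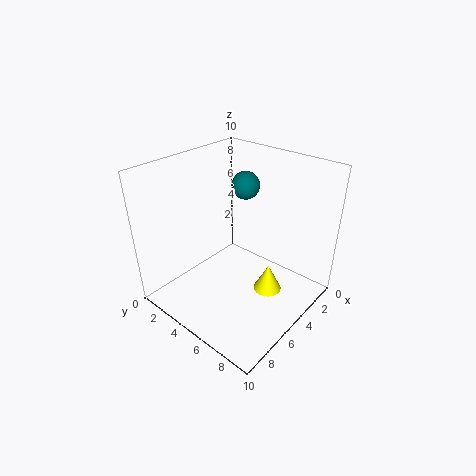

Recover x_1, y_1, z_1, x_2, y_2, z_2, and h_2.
x_1 = 3; y_1 = 4; z_1 = 8; x_2 = 4; y_2 = 7; z_2 = 1; h_2 = 2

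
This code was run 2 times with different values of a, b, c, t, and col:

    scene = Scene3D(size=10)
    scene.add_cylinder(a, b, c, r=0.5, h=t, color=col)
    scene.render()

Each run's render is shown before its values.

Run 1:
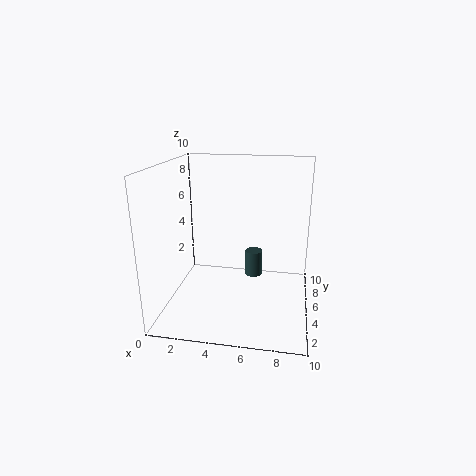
a = 6.5, b = 2, c = 4, t = 1.5, col = 'darkslategray'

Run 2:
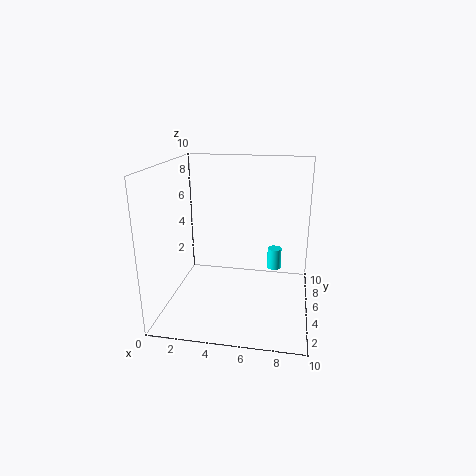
a = 7.5, b = 6, c = 2.5, t = 1.5, col = 'cyan'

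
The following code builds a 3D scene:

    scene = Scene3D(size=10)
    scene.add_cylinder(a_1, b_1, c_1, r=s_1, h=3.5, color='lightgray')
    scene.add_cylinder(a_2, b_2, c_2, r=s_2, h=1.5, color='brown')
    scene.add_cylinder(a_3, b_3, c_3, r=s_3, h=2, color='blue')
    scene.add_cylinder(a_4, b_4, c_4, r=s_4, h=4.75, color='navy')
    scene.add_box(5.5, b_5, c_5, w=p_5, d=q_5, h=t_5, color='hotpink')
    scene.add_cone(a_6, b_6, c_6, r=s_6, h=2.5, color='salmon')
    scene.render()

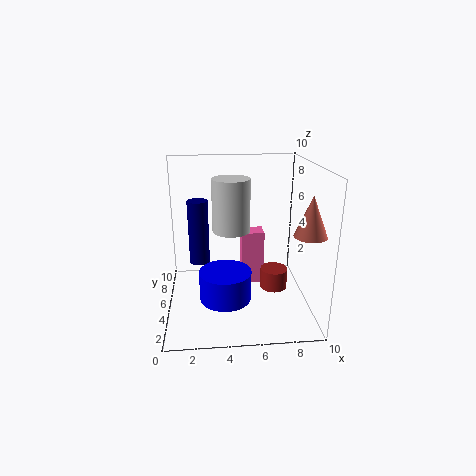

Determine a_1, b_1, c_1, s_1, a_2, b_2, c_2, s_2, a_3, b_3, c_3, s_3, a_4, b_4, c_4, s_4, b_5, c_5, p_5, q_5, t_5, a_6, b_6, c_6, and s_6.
a_1 = 4.5; b_1 = 4.5; c_1 = 5.75; s_1 = 1.25; a_2 = 7.75; b_2 = 5.5; c_2 = 0.75; s_2 = 1; a_3 = 4; b_3 = 3.5; c_3 = 1.25; s_3 = 1.75; a_4 = 2.25; b_4 = 6.75; c_4 = 2.5; s_4 = 0.75; b_5 = 7; c_5 = 0.25; p_5 = 1.75; q_5 = 1.5; t_5 = 4.25; a_6 = 9; b_6 = 1.75; c_6 = 6.25; s_6 = 1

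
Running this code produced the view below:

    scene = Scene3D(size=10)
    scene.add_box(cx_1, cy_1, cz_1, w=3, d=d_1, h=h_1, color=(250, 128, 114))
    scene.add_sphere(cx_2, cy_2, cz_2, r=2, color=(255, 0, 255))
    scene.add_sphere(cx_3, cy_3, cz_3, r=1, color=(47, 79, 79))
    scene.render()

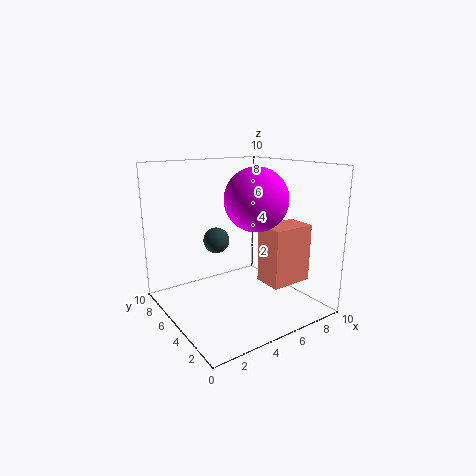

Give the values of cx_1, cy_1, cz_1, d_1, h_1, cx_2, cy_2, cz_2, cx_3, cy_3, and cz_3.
cx_1 = 6; cy_1 = 2; cz_1 = 2; d_1 = 2; h_1 = 4; cx_2 = 5; cy_2 = 3; cz_2 = 8; cx_3 = 5; cy_3 = 8; cz_3 = 4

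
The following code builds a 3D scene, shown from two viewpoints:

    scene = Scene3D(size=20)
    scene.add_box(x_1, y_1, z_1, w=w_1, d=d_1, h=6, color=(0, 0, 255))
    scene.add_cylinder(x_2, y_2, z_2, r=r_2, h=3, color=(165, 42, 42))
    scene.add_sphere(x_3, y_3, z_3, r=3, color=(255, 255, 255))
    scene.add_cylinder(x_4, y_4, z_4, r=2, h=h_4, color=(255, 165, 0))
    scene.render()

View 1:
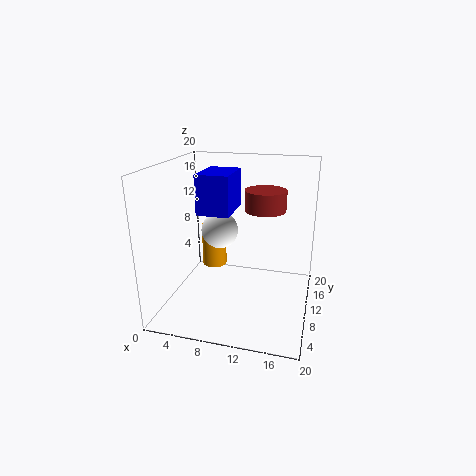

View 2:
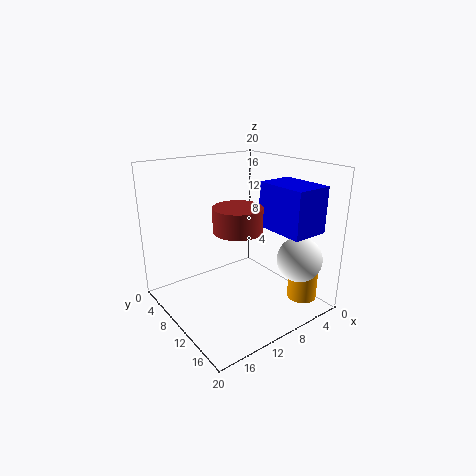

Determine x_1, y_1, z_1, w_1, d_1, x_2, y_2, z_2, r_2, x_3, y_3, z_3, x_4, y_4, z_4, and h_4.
x_1 = 3
y_1 = 12
z_1 = 12
w_1 = 5
d_1 = 7
x_2 = 13
y_2 = 14
z_2 = 13
r_2 = 3
x_3 = 5
y_3 = 17
z_3 = 8
x_4 = 4
y_4 = 17
z_4 = 2
h_4 = 7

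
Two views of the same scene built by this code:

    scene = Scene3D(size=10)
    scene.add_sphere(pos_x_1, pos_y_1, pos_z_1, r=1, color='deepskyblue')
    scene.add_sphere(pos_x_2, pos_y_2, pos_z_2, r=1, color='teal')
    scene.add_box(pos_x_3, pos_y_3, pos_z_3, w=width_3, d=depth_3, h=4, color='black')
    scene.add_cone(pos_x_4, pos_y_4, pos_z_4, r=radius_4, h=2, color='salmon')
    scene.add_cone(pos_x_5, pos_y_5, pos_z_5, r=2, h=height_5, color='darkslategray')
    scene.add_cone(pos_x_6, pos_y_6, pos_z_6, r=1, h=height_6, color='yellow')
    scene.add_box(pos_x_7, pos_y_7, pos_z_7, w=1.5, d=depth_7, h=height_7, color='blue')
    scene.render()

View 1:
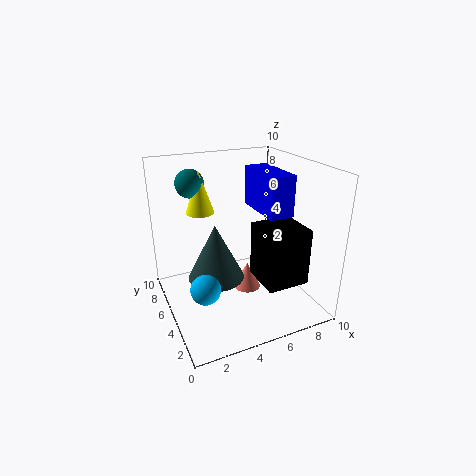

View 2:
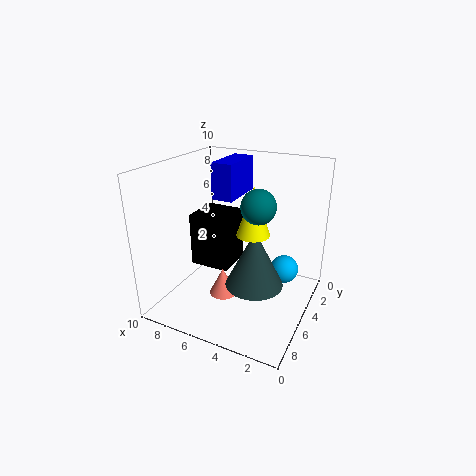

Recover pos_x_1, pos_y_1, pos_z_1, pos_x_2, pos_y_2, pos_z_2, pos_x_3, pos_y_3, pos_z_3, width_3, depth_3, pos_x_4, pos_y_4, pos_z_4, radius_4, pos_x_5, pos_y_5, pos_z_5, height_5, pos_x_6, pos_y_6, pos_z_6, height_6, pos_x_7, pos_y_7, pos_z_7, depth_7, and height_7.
pos_x_1 = 2, pos_y_1 = 3.5, pos_z_1 = 2.5, pos_x_2 = 2.5, pos_y_2 = 7.5, pos_z_2 = 8.5, pos_x_3 = 6, pos_y_3 = 2, pos_z_3 = 2, width_3 = 3, depth_3 = 3, pos_x_4 = 6, pos_y_4 = 5.5, pos_z_4 = 0.5, radius_4 = 1, pos_x_5 = 3.5, pos_y_5 = 5.5, pos_z_5 = 2, height_5 = 4, pos_x_6 = 3, pos_y_6 = 7, pos_z_6 = 6.5, height_6 = 3, pos_x_7 = 5.5, pos_y_7 = 1.5, pos_z_7 = 7.5, depth_7 = 3.5, height_7 = 2.5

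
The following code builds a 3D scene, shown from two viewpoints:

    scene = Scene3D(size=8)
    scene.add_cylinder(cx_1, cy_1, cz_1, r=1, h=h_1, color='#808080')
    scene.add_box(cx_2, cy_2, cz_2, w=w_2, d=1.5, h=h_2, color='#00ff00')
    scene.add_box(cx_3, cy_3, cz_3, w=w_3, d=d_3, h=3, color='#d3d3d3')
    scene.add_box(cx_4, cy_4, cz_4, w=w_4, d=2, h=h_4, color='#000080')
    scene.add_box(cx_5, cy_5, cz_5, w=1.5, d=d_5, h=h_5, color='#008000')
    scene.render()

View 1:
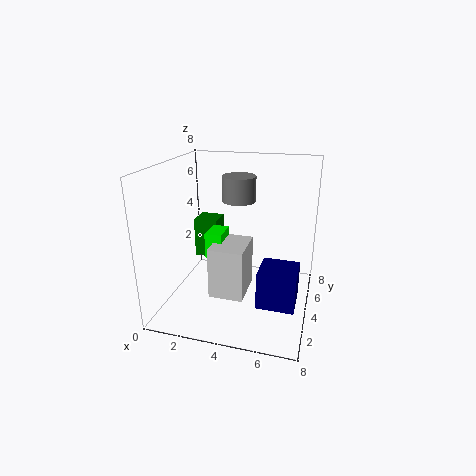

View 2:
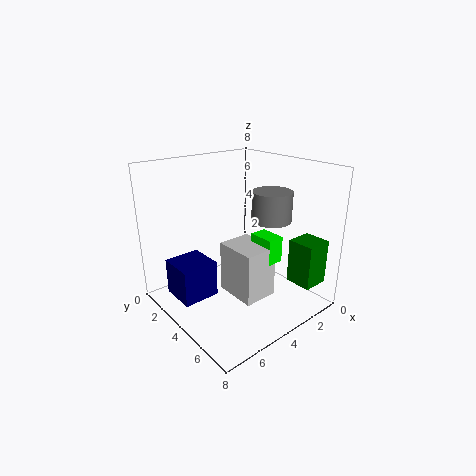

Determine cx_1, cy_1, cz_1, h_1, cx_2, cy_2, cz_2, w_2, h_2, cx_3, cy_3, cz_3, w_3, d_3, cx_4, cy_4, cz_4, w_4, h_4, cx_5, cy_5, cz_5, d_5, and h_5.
cx_1 = 3.5; cy_1 = 6; cz_1 = 5.5; h_1 = 1.5; cx_2 = 2; cy_2 = 4; cz_2 = 2.5; w_2 = 1; h_2 = 1.5; cx_3 = 2.5; cy_3 = 3; cz_3 = 0.5; w_3 = 2; d_3 = 2.5; cx_4 = 5.5; cy_4 = 2; cz_4 = 1; w_4 = 2; h_4 = 2; cx_5 = 0.5; cy_5 = 6; cz_5 = 1.5; d_5 = 1.5; h_5 = 2.5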